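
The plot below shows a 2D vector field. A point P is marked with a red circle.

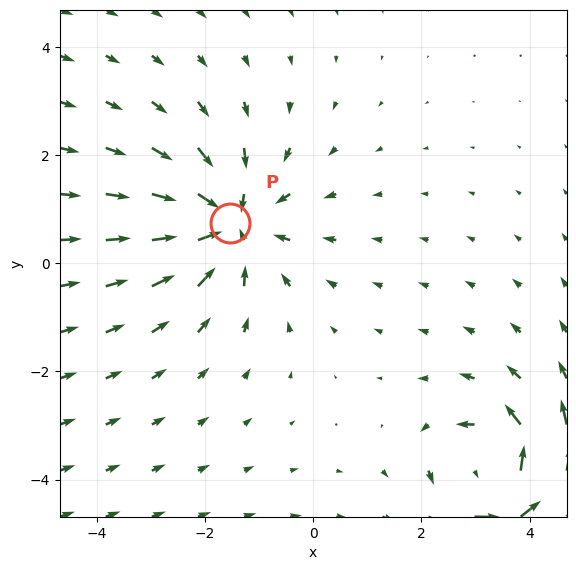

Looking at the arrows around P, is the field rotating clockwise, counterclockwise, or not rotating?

Near P at (-1.5, 0.7) the arrows show no circulation. The curl there is ≈0.

not rotating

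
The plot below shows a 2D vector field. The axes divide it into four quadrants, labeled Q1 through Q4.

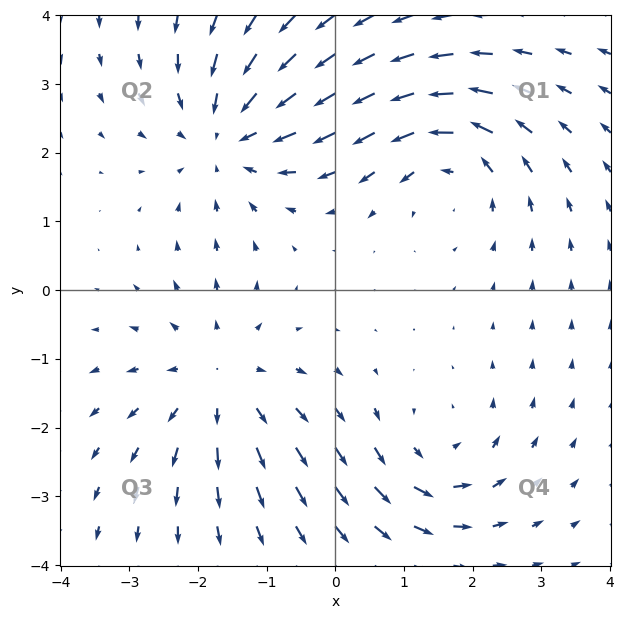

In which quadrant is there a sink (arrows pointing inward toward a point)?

The sink sits at approximately (-1.5, 2.3), which lies in quadrant Q2. The divergence there is about -4, negative as expected for a sink.

Q2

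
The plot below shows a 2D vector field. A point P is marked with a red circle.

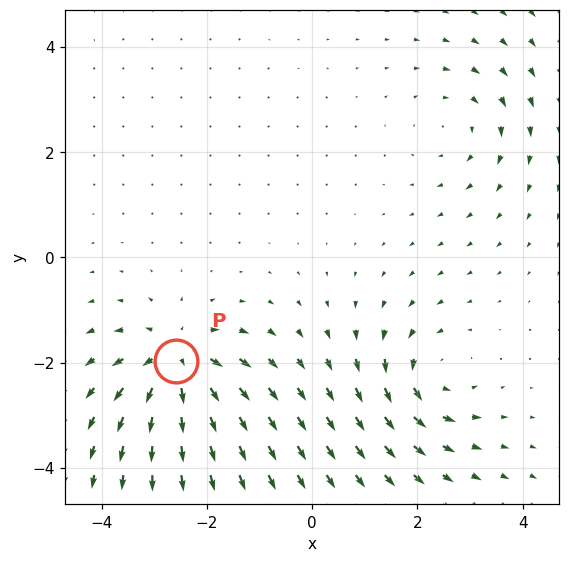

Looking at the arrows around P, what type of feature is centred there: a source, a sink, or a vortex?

At P (-2.6, -2.0) the arrows spread outward. Divergence about +6, curl ≈0 — positive divergence with near-zero curl is a source.

source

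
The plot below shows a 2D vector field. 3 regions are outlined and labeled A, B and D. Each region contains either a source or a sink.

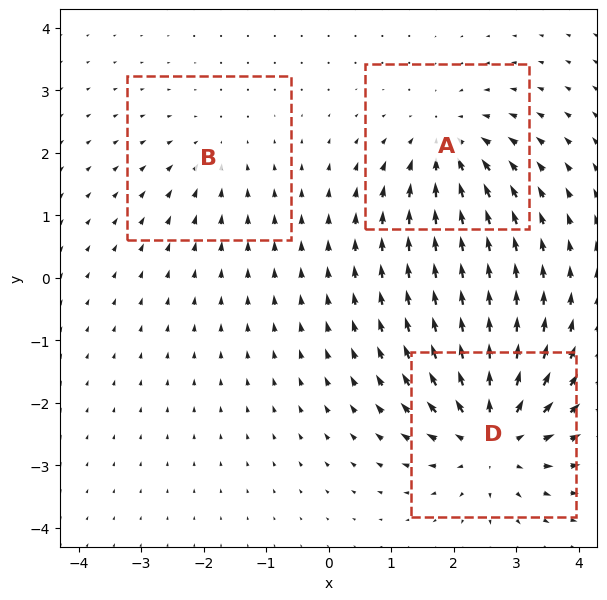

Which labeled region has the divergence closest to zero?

Divergence at each region's feature centre — A: about -4, B: about -2, D: about +5. Region B is closest to zero.

B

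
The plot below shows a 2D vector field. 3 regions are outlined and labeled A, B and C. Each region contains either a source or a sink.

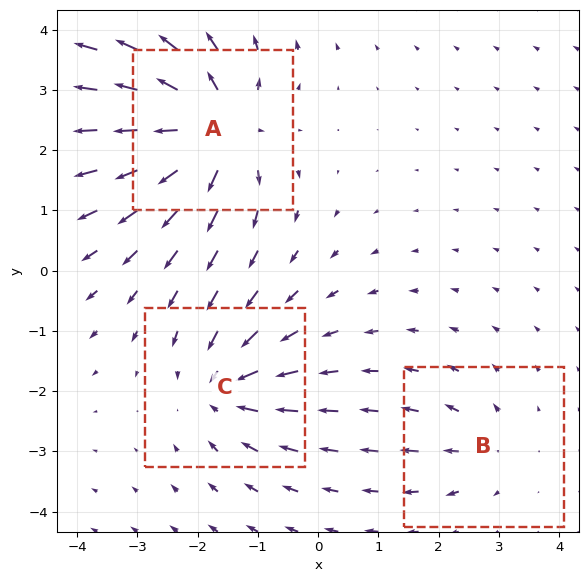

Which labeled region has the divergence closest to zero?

B

Divergence at each region's feature centre — A: about +6, B: about +2, C: about -4. Region B is closest to zero.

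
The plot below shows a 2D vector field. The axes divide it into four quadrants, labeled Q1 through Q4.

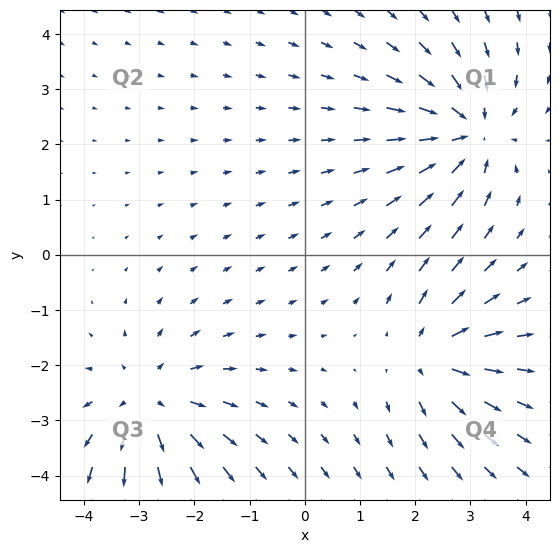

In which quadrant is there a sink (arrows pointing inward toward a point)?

Q1

The sink sits at approximately (3.0, 2.2), which lies in quadrant Q1. The divergence there is about -5, negative as expected for a sink.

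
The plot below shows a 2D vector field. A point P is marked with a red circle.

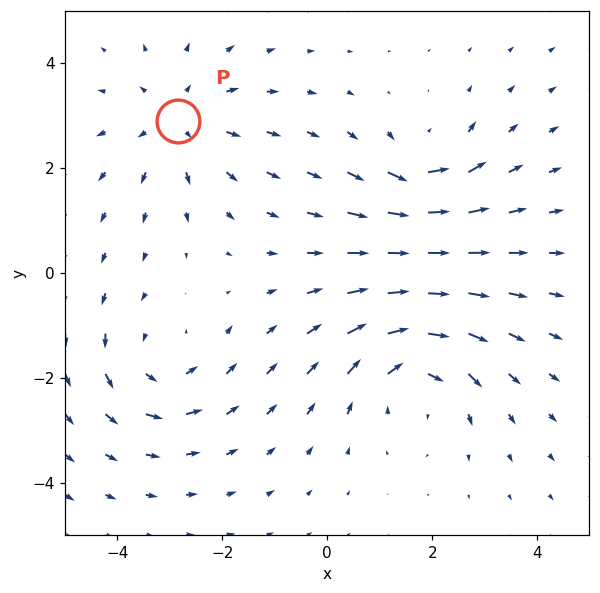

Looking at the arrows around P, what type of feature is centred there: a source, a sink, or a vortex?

At P (-2.8, 2.9) the arrows spread outward. Divergence about +4, curl ≈0 — positive divergence with near-zero curl is a source.

source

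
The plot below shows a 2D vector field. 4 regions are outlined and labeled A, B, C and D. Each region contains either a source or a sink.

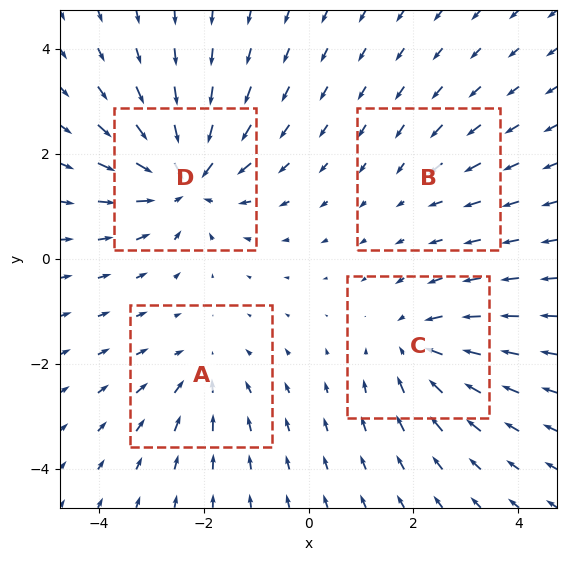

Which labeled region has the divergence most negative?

D

Divergence at each region's feature centre — A: about -3, B: about -2, C: about -5, D: about -7. Region D is most negative.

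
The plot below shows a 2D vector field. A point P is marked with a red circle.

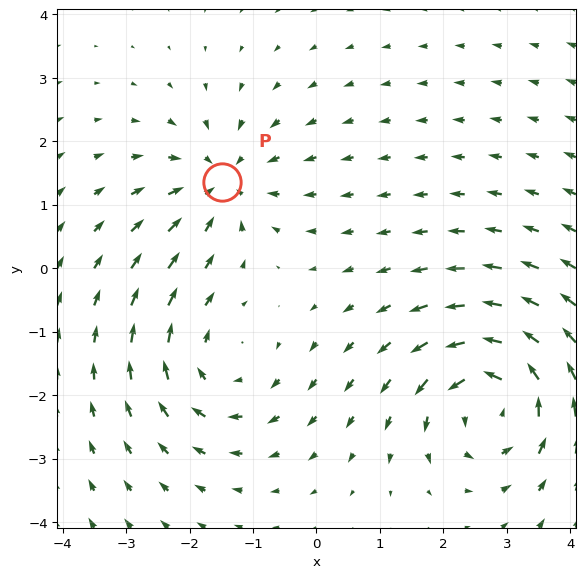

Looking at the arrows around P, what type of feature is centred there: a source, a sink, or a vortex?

sink

At P (-1.5, 1.4) the arrows converge inward. Divergence about -4, curl ≈0 — negative divergence with near-zero curl is a sink.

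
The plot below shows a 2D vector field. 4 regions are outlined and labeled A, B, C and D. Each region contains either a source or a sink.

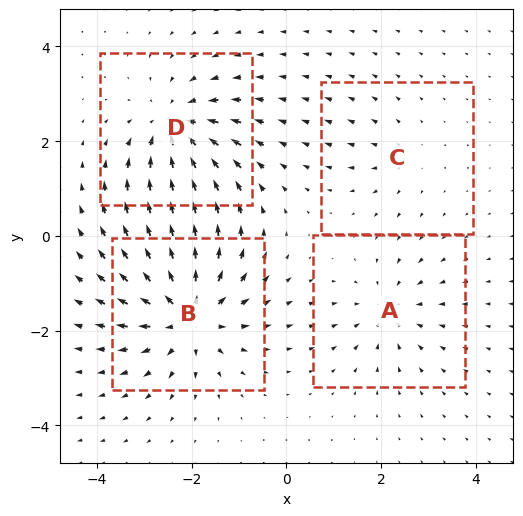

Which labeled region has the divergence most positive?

Divergence at each region's feature centre — A: about -4, B: about +7, C: about +2, D: about -5. Region B is most positive.

B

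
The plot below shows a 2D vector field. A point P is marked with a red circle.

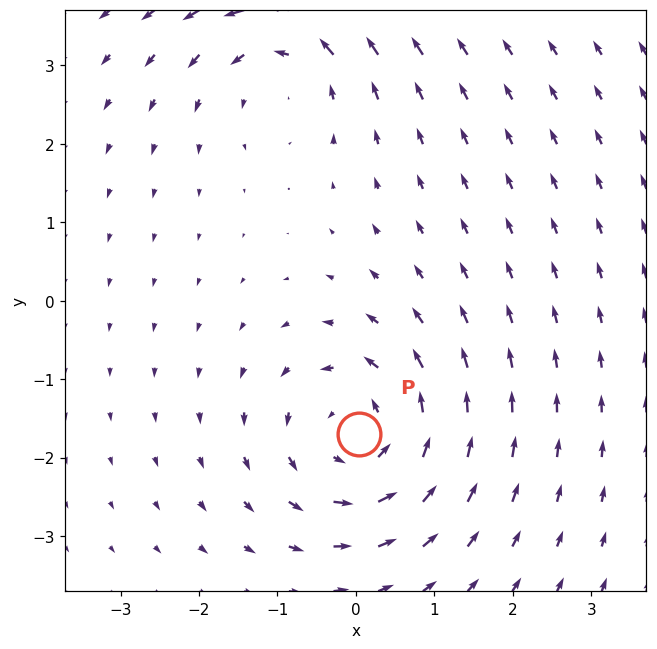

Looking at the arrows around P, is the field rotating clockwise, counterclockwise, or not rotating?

Near P at (0.0, -1.7) the arrows circulate counterclockwise. The curl (z-component) there is about +4; positive curl means counterclockwise rotation.

counterclockwise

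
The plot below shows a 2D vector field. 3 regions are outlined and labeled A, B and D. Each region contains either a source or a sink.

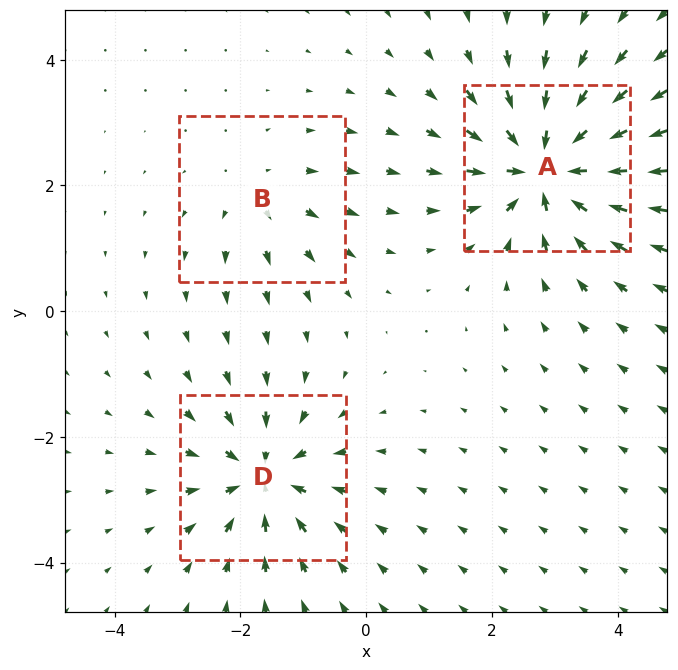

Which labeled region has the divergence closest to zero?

B

Divergence at each region's feature centre — A: about -6, B: about +2, D: about -4. Region B is closest to zero.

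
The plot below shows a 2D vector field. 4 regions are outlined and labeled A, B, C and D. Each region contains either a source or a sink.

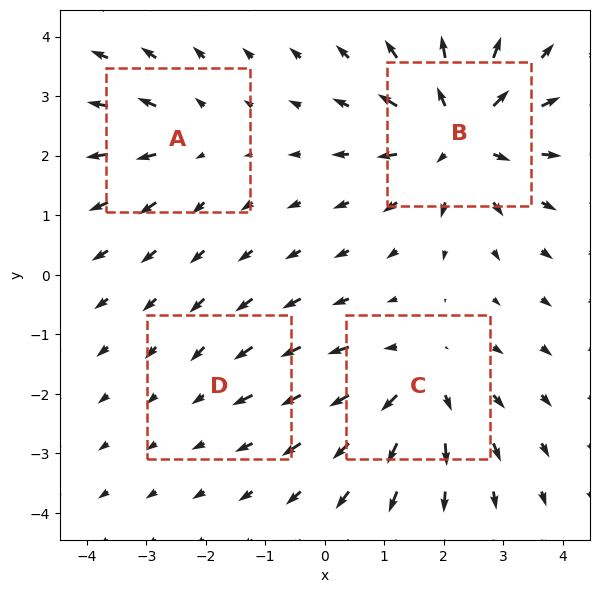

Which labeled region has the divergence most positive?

Divergence at each region's feature centre — A: about +3, B: about +7, C: about +5, D: about -2. Region B is most positive.

B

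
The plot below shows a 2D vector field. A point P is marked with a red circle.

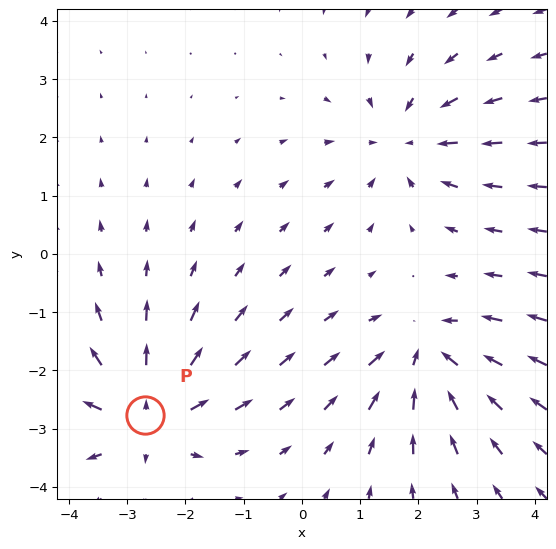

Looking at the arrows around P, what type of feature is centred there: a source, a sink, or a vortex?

source

At P (-2.7, -2.8) the arrows spread outward. Divergence about +4, curl ≈0 — positive divergence with near-zero curl is a source.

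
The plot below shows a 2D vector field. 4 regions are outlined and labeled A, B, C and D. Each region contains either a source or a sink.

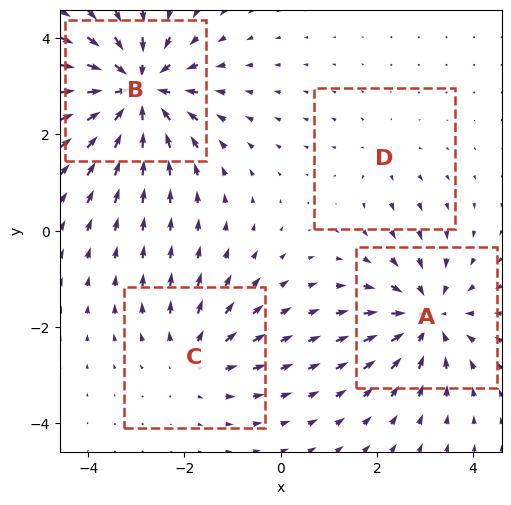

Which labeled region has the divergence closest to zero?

Divergence at each region's feature centre — A: about -5, B: about -7, C: about +3, D: about +2. Region D is closest to zero.

D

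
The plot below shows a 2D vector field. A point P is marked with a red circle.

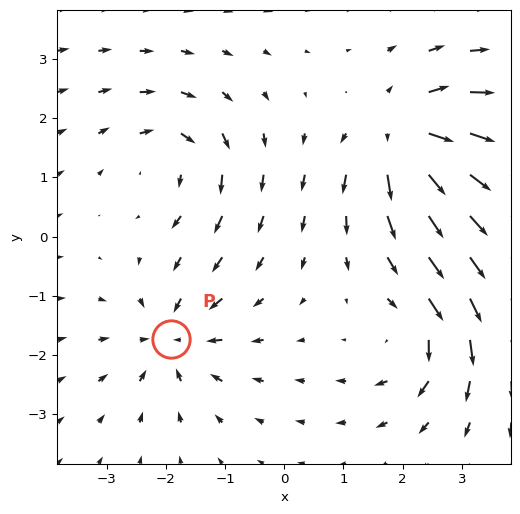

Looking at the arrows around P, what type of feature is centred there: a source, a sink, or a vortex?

sink

At P (-1.9, -1.7) the arrows converge inward. Divergence about -4, curl ≈0 — negative divergence with near-zero curl is a sink.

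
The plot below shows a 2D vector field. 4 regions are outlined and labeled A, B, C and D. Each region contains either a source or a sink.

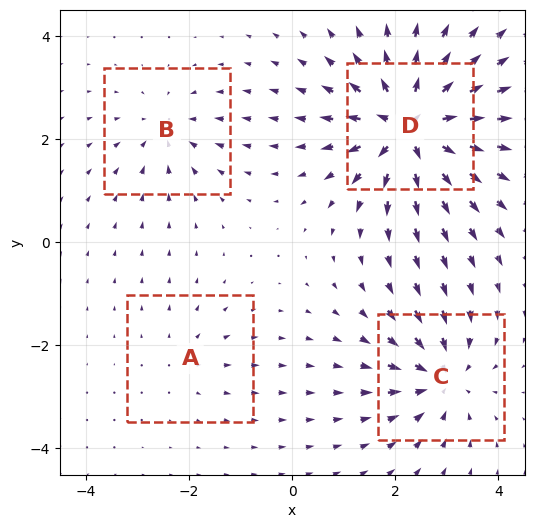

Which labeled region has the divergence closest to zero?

A

Divergence at each region's feature centre — A: about +2, B: about -4, C: about -5, D: about +9. Region A is closest to zero.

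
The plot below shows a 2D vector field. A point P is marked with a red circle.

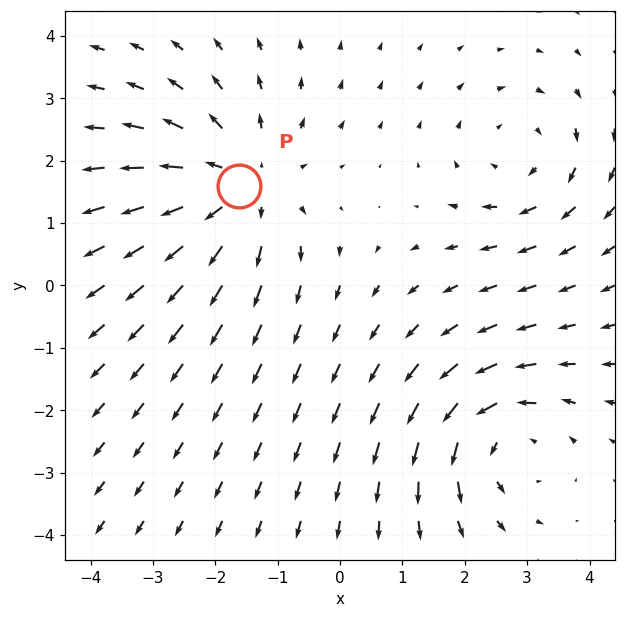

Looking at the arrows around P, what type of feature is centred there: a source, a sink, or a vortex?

source

At P (-1.6, 1.6) the arrows spread outward. Divergence about +4, curl ≈0 — positive divergence with near-zero curl is a source.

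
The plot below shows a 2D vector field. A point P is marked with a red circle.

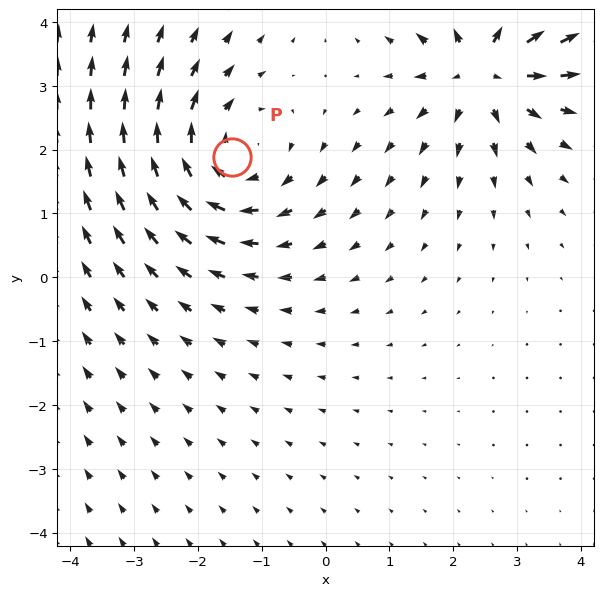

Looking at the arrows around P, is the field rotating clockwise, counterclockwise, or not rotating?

Near P at (-1.5, 1.9) the arrows circulate clockwise. The curl (z-component) there is about -3; negative curl means clockwise rotation.

clockwise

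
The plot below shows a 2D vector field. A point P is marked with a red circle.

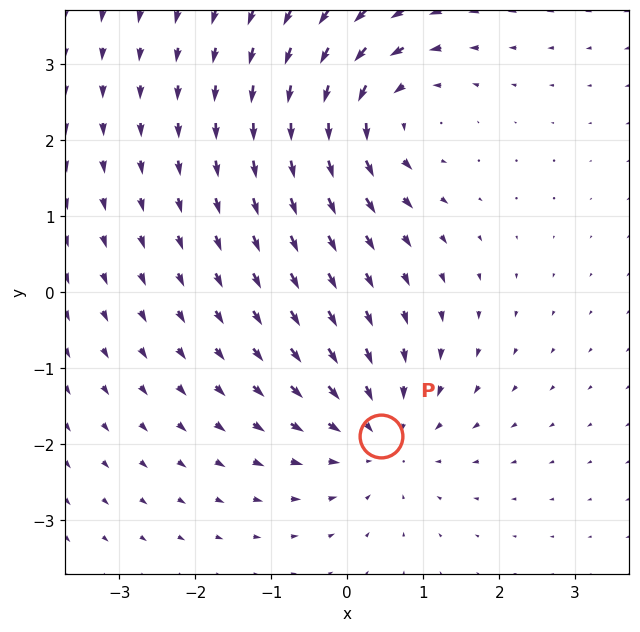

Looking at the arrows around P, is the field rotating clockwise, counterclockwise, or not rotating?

not rotating

Near P at (0.4, -1.9) the arrows show no circulation. The curl there is ≈0.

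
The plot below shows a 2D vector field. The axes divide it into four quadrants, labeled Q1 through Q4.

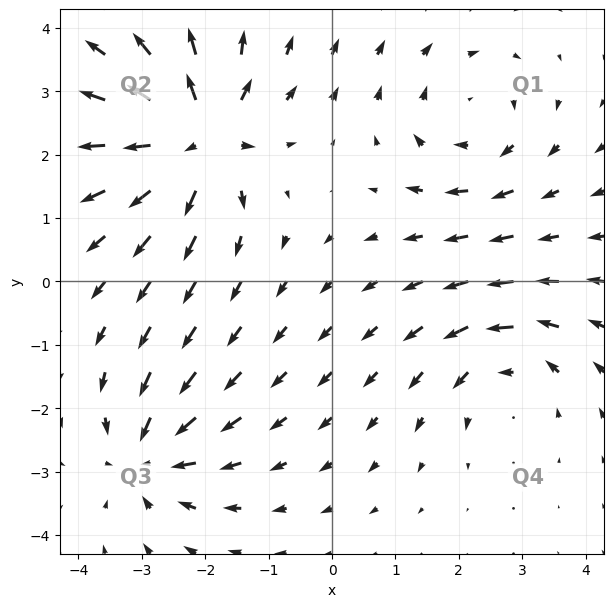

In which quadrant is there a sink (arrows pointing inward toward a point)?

Q3

The sink sits at approximately (-2.9, -2.8), which lies in quadrant Q3. The divergence there is about -4, negative as expected for a sink.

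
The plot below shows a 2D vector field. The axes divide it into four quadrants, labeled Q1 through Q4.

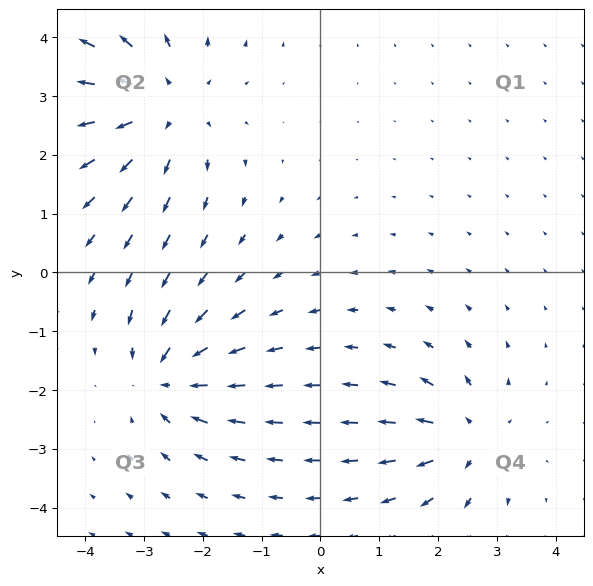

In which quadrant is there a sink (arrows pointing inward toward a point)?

The sink sits at approximately (-2.6, -1.8), which lies in quadrant Q3. The divergence there is about -4, negative as expected for a sink.

Q3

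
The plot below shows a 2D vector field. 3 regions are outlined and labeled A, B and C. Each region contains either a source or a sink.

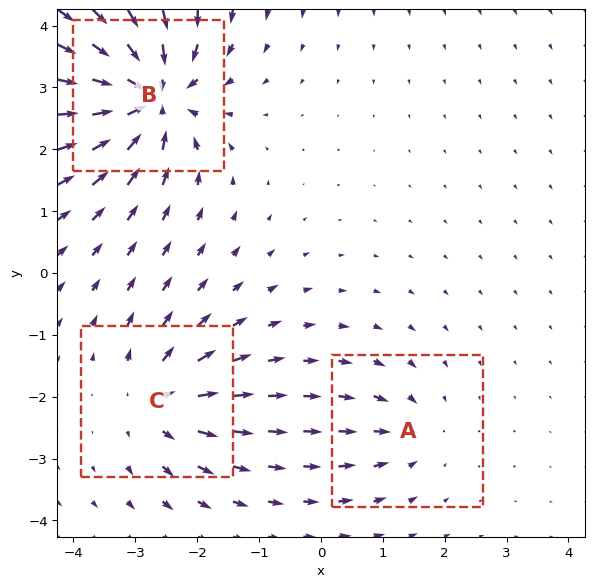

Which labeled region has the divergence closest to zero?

A

Divergence at each region's feature centre — A: about -2, B: about -7, C: about +4. Region A is closest to zero.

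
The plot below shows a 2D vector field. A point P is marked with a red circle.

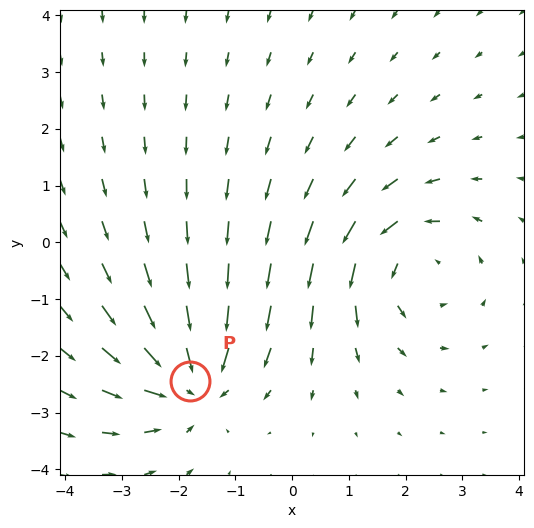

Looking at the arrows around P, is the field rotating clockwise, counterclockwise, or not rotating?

not rotating

Near P at (-1.8, -2.4) the arrows show no circulation. The curl there is ≈0.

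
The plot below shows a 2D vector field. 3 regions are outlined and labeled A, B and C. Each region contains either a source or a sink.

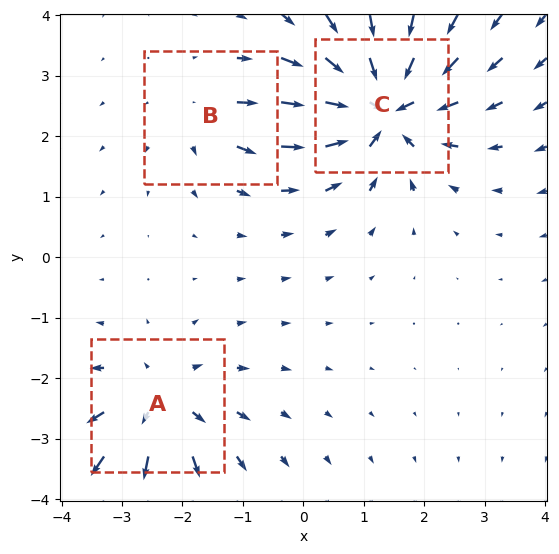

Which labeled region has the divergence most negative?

Divergence at each region's feature centre — A: about +4, B: about +2, C: about -6. Region C is most negative.

C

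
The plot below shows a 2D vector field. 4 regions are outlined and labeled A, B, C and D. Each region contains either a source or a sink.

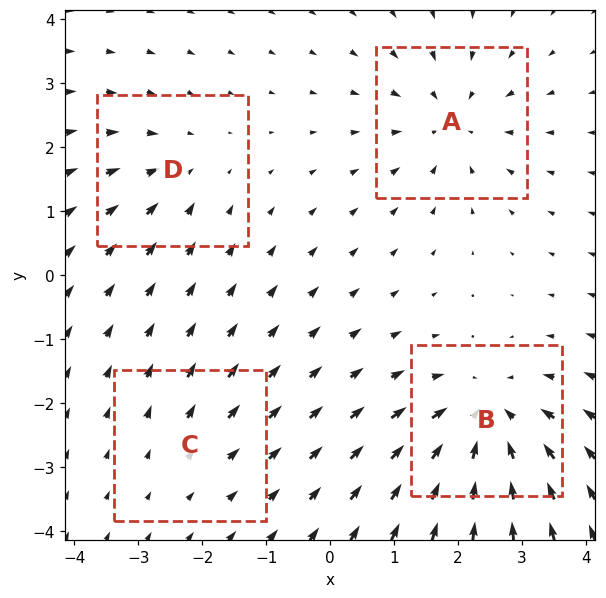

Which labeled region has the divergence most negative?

B

Divergence at each region's feature centre — A: about -4, B: about -6, C: about +2, D: about -3. Region B is most negative.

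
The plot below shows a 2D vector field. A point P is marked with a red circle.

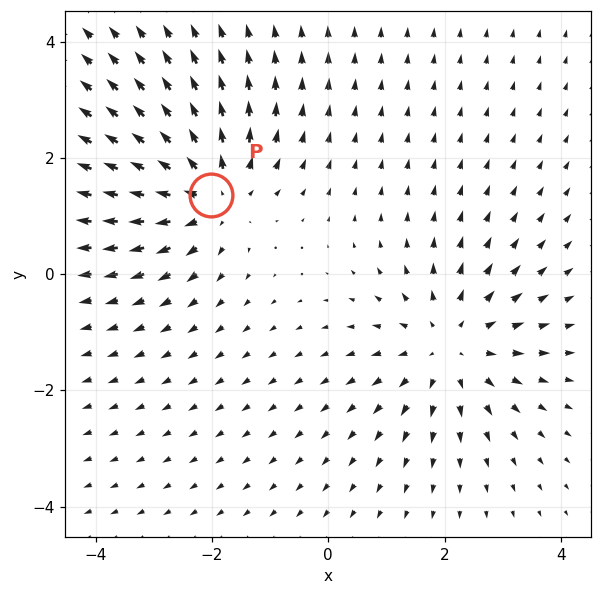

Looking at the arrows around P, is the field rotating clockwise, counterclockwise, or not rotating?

not rotating

Near P at (-2.0, 1.4) the arrows show no circulation. The curl there is ≈0.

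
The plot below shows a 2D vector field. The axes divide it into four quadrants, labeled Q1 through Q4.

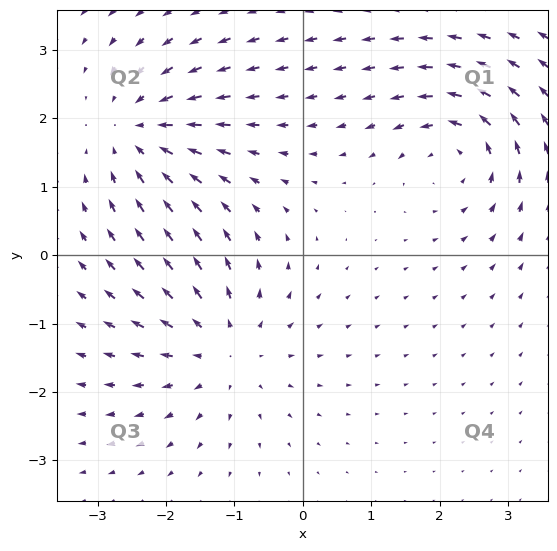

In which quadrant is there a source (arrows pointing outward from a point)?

Q3

The source sits at approximately (-1.2, -1.4), which lies in quadrant Q3. The divergence there is about +4, positive as expected for a source.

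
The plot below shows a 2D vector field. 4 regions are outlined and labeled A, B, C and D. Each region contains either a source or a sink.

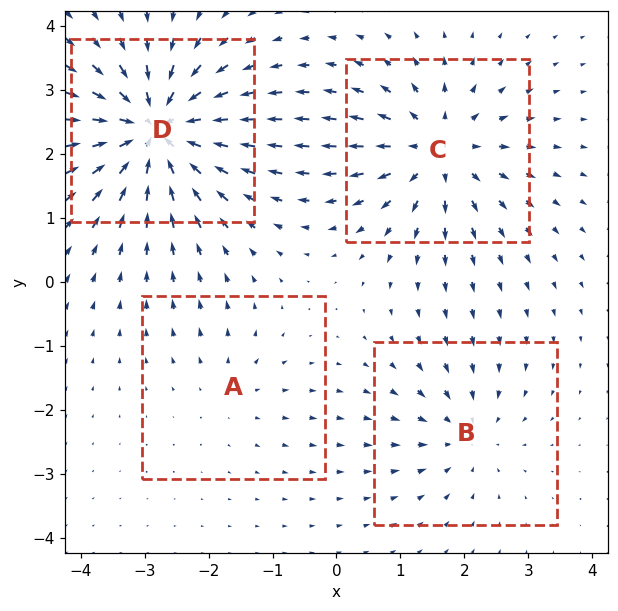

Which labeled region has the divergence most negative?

Divergence at each region's feature centre — A: about +2, B: about -4, C: about +6, D: about -8. Region D is most negative.

D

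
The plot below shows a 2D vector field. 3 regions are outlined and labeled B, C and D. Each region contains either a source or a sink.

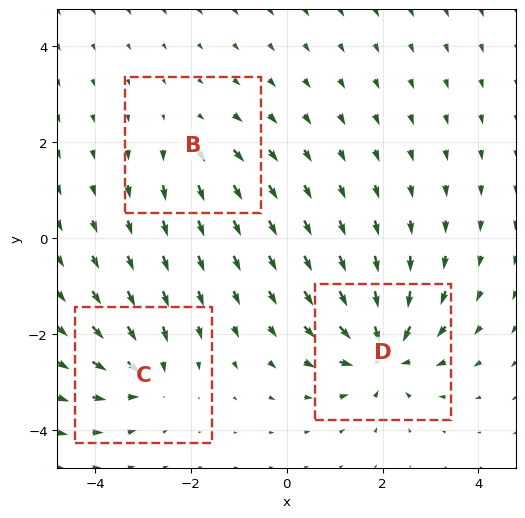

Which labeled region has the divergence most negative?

D

Divergence at each region's feature centre — B: about +2, C: about -4, D: about -6. Region D is most negative.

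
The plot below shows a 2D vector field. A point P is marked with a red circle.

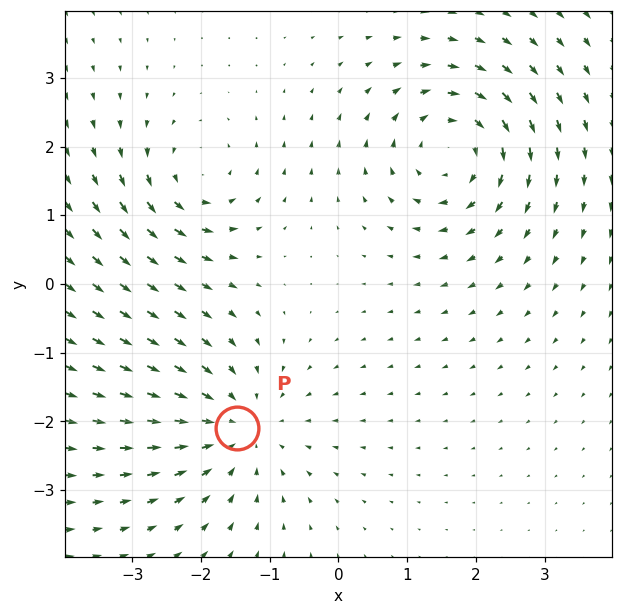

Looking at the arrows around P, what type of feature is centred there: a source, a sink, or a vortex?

sink

At P (-1.5, -2.1) the arrows converge inward. Divergence about -3, curl ≈0 — negative divergence with near-zero curl is a sink.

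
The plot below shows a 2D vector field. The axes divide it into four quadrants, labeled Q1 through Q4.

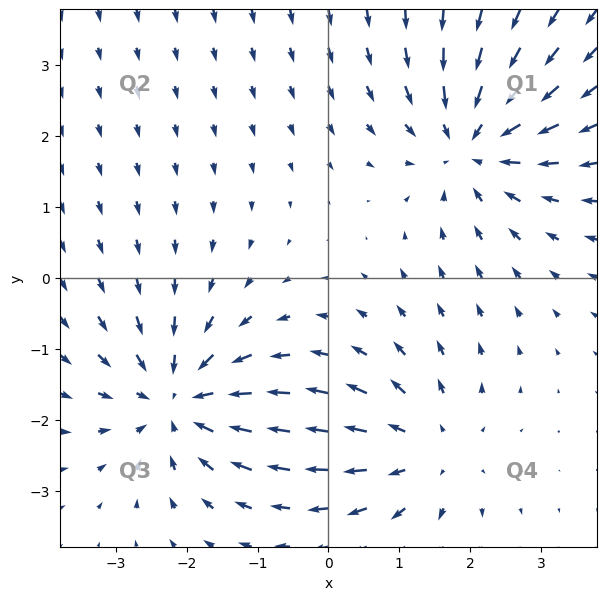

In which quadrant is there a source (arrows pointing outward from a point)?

The source sits at approximately (1.4, -2.4), which lies in quadrant Q4. The divergence there is about +4, positive as expected for a source.

Q4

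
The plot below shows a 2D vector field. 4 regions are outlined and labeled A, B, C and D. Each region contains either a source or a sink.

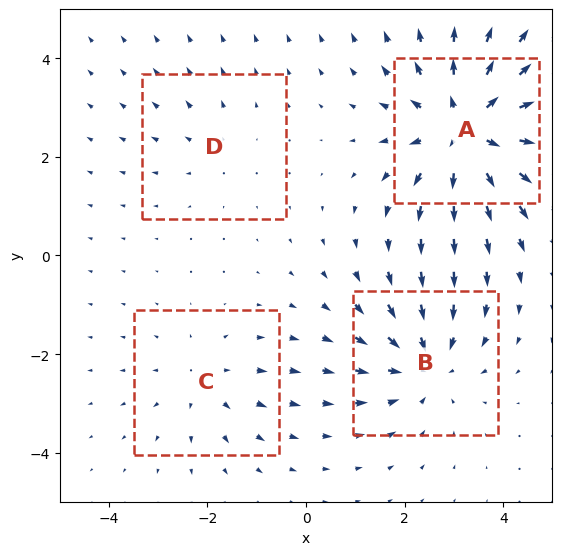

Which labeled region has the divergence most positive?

Divergence at each region's feature centre — A: about +6, B: about -4, C: about +3, D: about +2. Region A is most positive.

A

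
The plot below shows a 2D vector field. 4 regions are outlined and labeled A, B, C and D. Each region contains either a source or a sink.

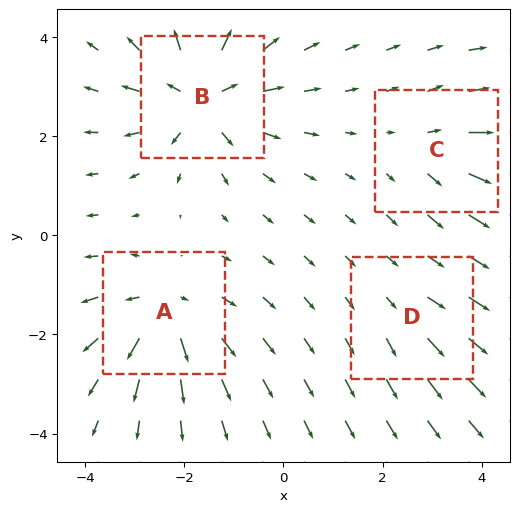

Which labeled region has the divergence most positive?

B

Divergence at each region's feature centre — A: about +6, B: about +8, C: about +4, D: about +2. Region B is most positive.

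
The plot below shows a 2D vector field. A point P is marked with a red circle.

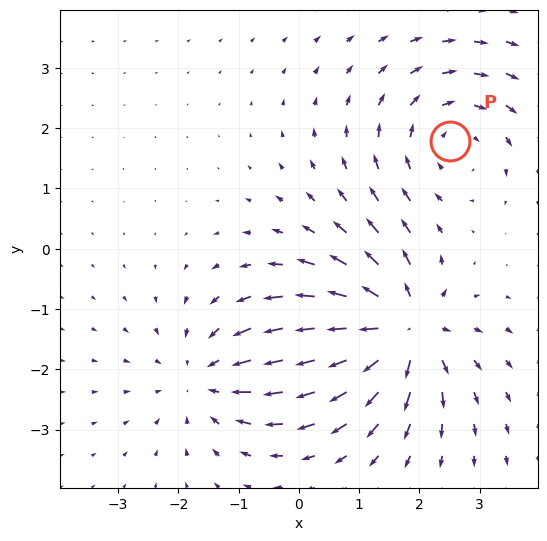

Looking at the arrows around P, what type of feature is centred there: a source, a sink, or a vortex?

vortex

At P (2.5, 1.8) the arrows circulate clockwise. Divergence ≈0, curl about -3 — near-zero divergence with nonzero curl is a vortex.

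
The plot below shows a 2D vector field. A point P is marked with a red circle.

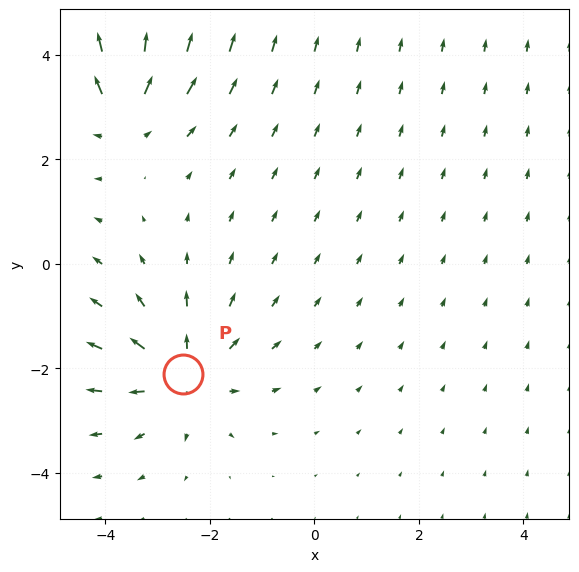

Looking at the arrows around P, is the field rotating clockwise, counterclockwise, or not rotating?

Near P at (-2.5, -2.1) the arrows show no circulation. The curl there is ≈0.

not rotating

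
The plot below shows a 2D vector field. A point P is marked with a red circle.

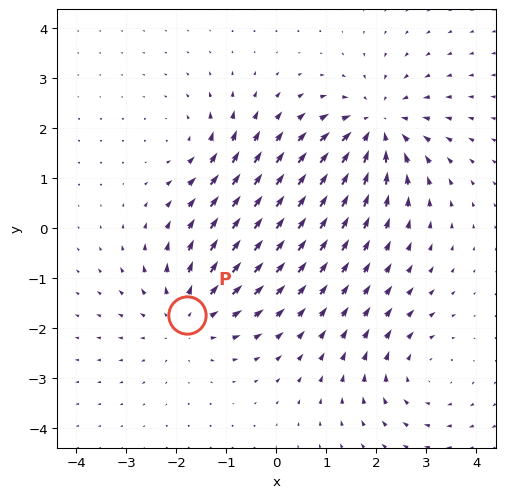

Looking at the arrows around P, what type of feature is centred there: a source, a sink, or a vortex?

source

At P (-1.8, -1.7) the arrows spread outward. Divergence about +4, curl ≈0 — positive divergence with near-zero curl is a source.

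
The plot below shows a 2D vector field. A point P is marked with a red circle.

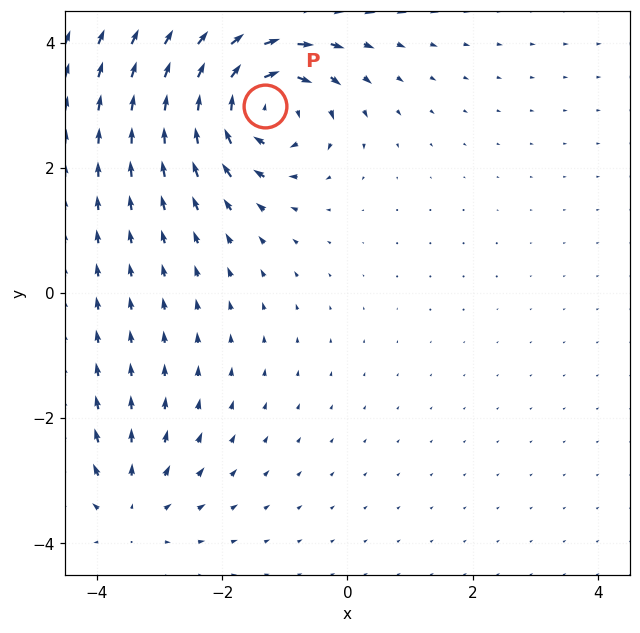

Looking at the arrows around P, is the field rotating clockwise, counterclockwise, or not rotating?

clockwise

Near P at (-1.3, 3.0) the arrows circulate clockwise. The curl (z-component) there is about -7; negative curl means clockwise rotation.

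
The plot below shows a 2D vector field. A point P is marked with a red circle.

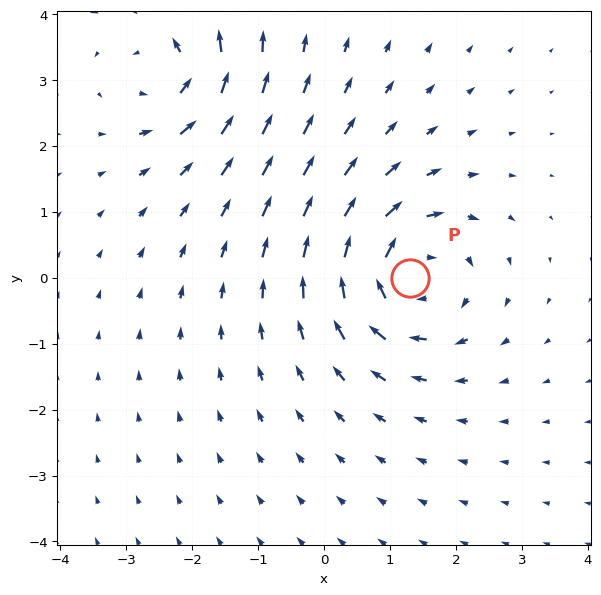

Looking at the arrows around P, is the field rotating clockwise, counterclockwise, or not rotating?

Near P at (1.3, 0.0) the arrows circulate clockwise. The curl (z-component) there is about -5; negative curl means clockwise rotation.

clockwise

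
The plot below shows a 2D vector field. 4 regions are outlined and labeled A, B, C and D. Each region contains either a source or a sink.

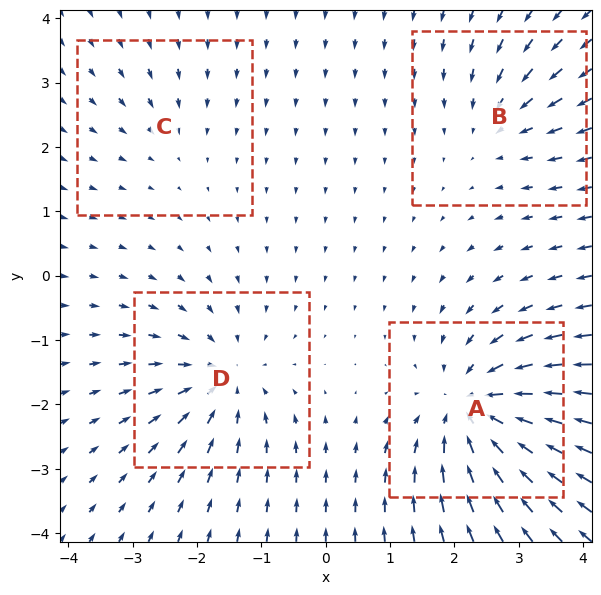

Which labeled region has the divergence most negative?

Divergence at each region's feature centre — A: about -7, B: about -3, C: about -2, D: about -5. Region A is most negative.

A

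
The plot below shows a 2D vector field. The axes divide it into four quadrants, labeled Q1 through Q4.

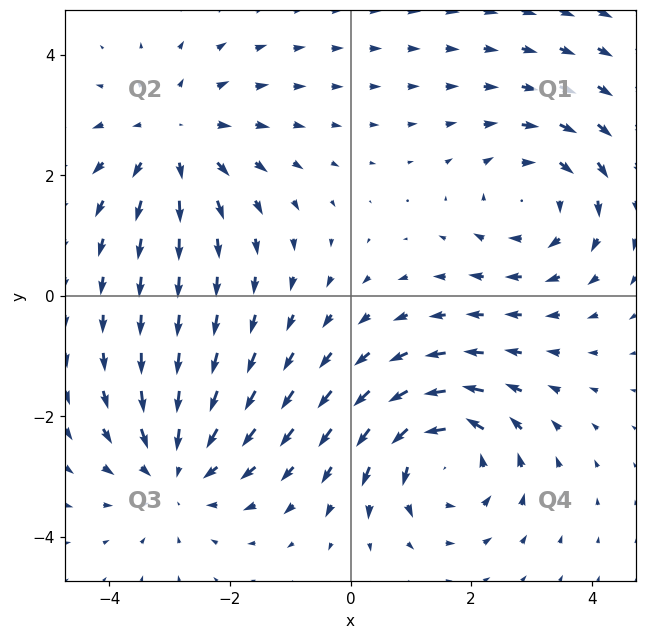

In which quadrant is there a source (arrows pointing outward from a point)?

Q2

The source sits at approximately (-2.9, 2.6), which lies in quadrant Q2. The divergence there is about +3, positive as expected for a source.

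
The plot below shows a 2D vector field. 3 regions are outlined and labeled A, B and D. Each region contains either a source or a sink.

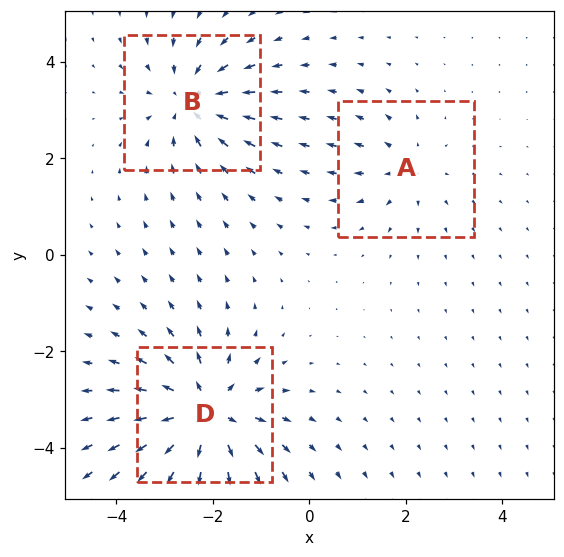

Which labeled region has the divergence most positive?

Divergence at each region's feature centre — A: about +2, B: about -4, D: about +5. Region D is most positive.

D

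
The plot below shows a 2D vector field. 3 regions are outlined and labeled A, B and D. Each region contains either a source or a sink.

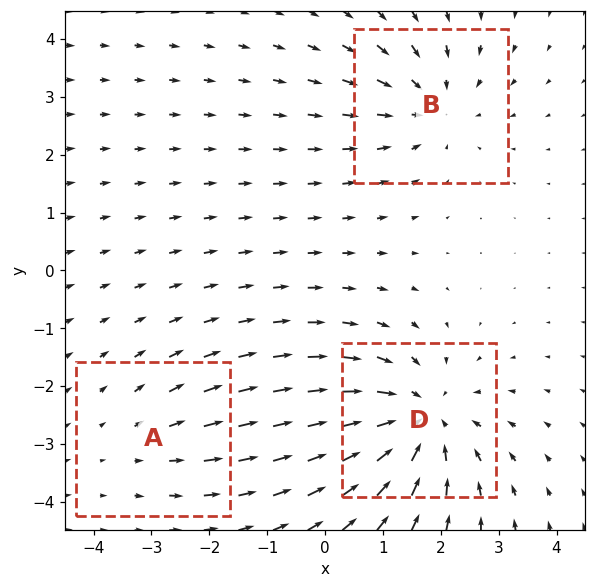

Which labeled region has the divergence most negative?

Divergence at each region's feature centre — A: about +2, B: about -3, D: about -4. Region D is most negative.

D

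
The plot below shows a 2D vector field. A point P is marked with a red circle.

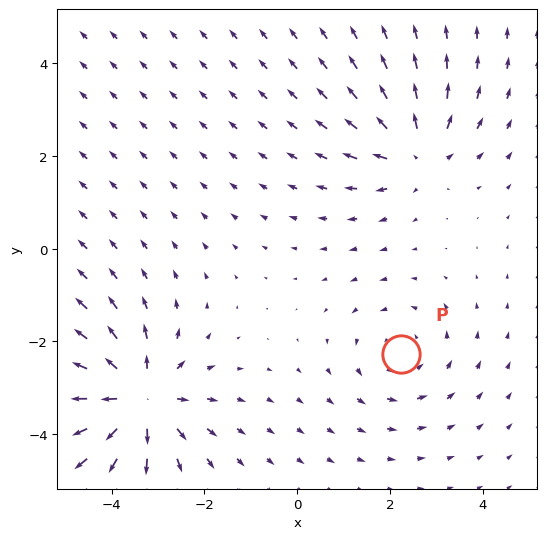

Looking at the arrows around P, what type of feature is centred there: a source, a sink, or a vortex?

vortex

At P (2.3, -2.3) the arrows circulate counterclockwise. Divergence ≈0, curl about +2 — near-zero divergence with nonzero curl is a vortex.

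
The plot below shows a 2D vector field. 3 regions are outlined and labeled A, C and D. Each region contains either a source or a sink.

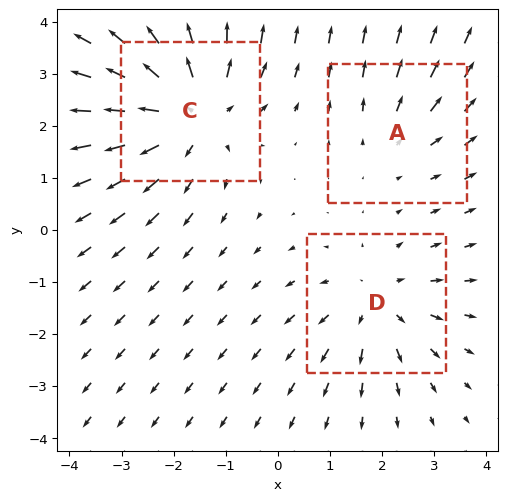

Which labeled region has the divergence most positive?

C

Divergence at each region's feature centre — A: about +2, C: about +4, D: about +3. Region C is most positive.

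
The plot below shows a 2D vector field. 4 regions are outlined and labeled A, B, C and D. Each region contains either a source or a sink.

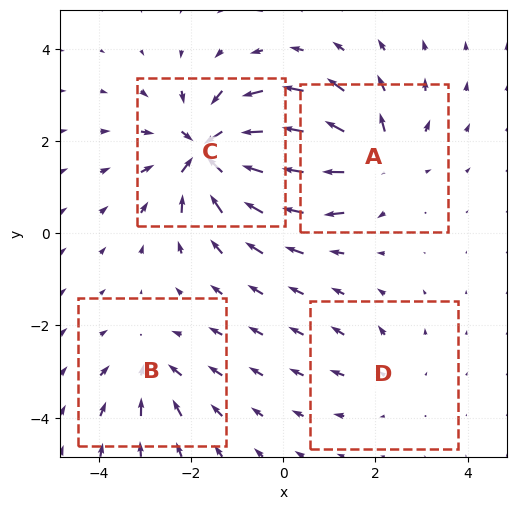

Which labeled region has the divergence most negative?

C

Divergence at each region's feature centre — A: about +6, B: about -4, C: about -8, D: about +2. Region C is most negative.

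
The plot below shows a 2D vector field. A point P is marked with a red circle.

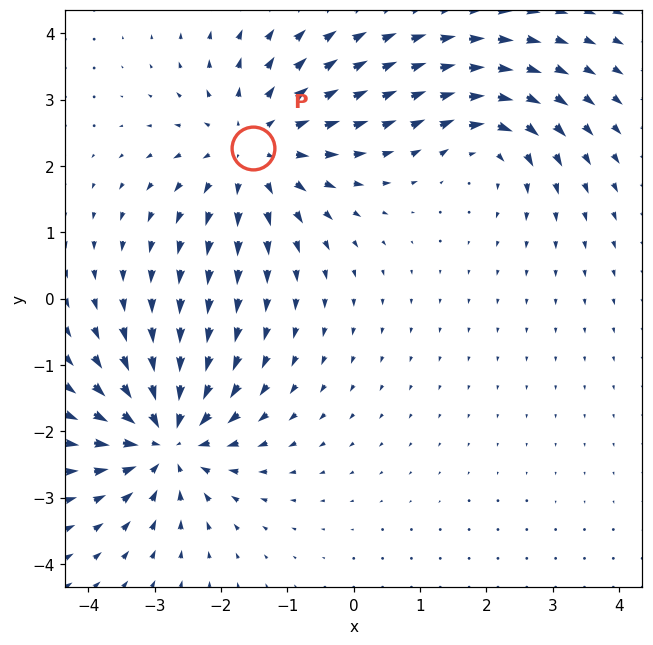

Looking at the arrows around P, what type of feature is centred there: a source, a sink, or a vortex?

At P (-1.5, 2.3) the arrows spread outward. Divergence about +4, curl ≈0 — positive divergence with near-zero curl is a source.

source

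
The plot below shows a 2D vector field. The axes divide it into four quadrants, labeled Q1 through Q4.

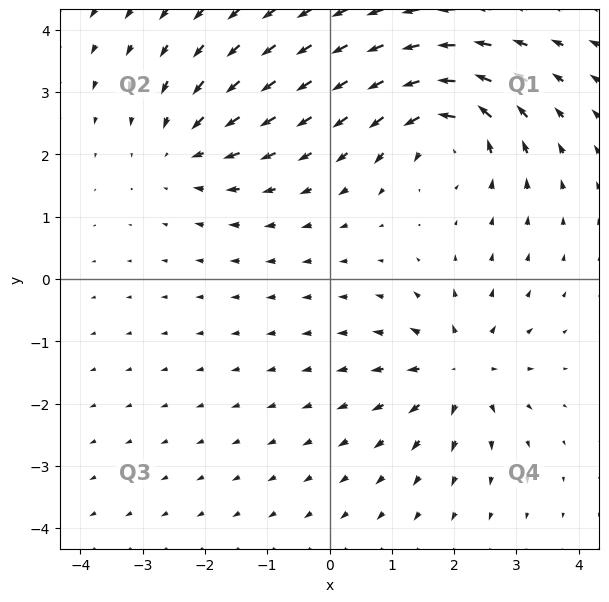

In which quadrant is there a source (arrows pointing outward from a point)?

The source sits at approximately (2.1, -1.5), which lies in quadrant Q4. The divergence there is about +4, positive as expected for a source.

Q4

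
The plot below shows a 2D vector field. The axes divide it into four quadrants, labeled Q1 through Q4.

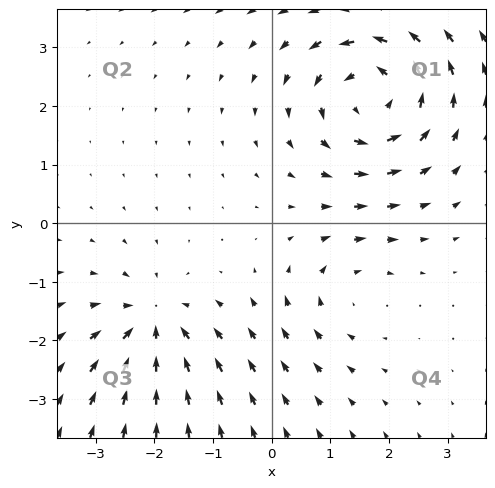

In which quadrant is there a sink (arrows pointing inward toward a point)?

The sink sits at approximately (-2.0, -1.7), which lies in quadrant Q3. The divergence there is about -4, negative as expected for a sink.

Q3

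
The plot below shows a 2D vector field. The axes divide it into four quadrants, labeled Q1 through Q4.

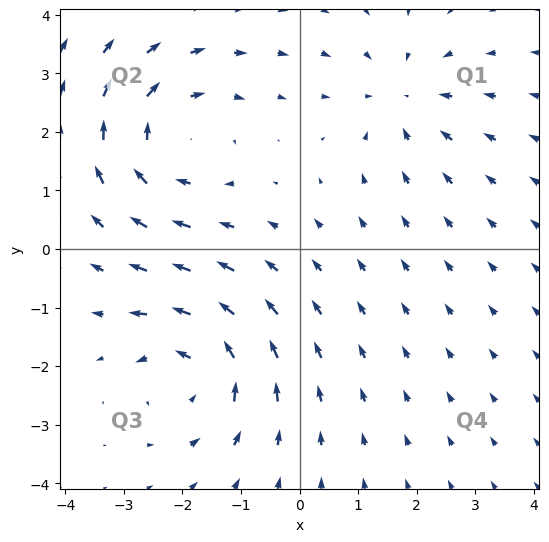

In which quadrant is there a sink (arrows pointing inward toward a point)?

The sink sits at approximately (1.8, 2.6), which lies in quadrant Q1. The divergence there is about -3, negative as expected for a sink.

Q1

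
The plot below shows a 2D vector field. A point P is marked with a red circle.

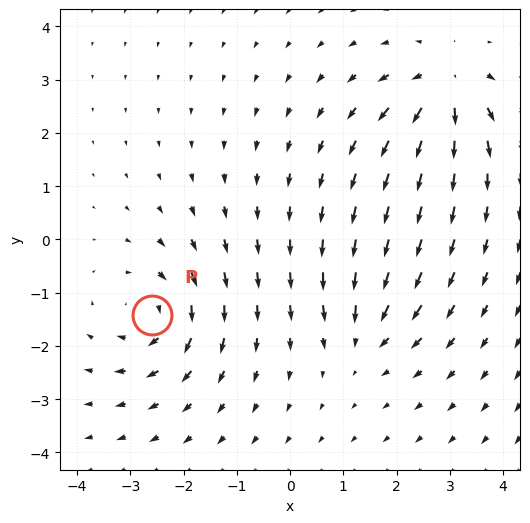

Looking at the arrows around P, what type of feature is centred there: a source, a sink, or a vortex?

vortex

At P (-2.6, -1.4) the arrows circulate clockwise. Divergence ≈0, curl about -5 — near-zero divergence with nonzero curl is a vortex.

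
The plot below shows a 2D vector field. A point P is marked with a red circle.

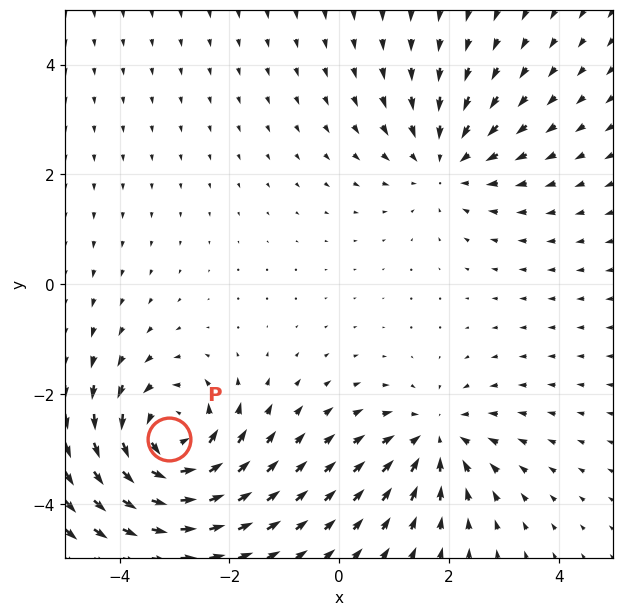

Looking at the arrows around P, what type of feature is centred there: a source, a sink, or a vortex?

At P (-3.1, -2.8) the arrows circulate counterclockwise. Divergence ≈0, curl about +5 — near-zero divergence with nonzero curl is a vortex.

vortex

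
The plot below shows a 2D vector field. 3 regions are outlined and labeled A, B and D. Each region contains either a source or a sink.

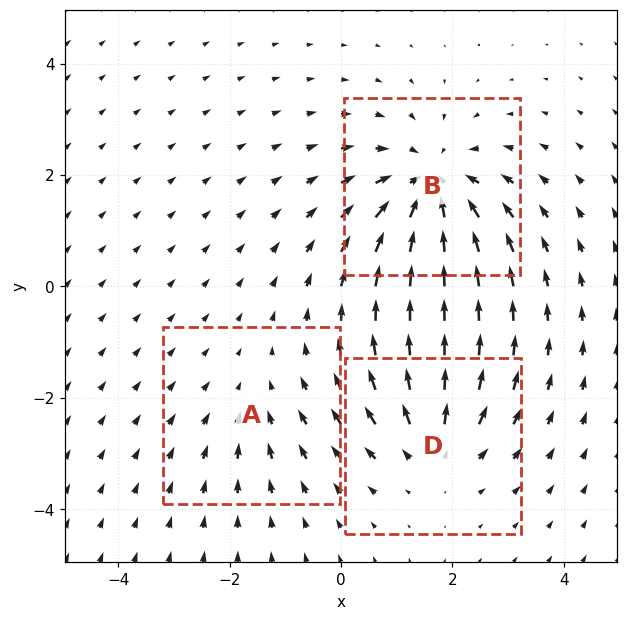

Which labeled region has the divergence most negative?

B

Divergence at each region's feature centre — A: about -2, B: about -5, D: about +3. Region B is most negative.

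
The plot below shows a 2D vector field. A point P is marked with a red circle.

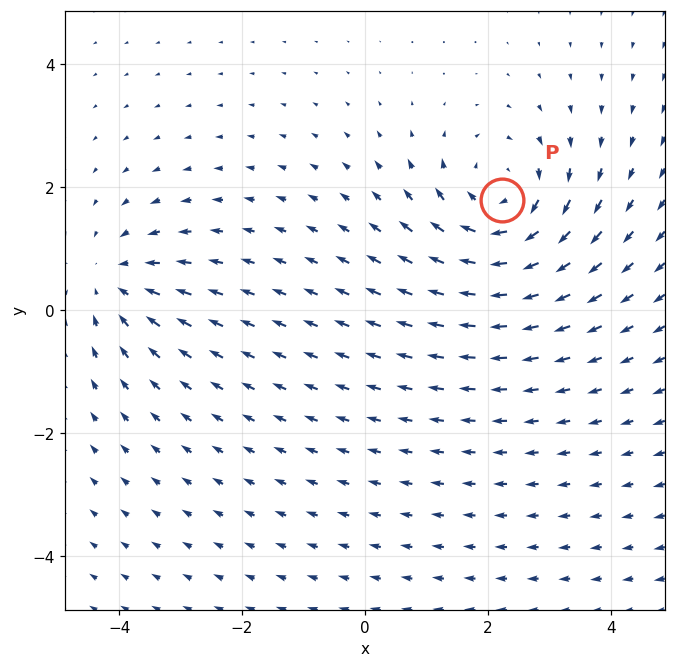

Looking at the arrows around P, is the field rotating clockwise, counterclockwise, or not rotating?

Near P at (2.2, 1.8) the arrows circulate clockwise. The curl (z-component) there is about -5; negative curl means clockwise rotation.

clockwise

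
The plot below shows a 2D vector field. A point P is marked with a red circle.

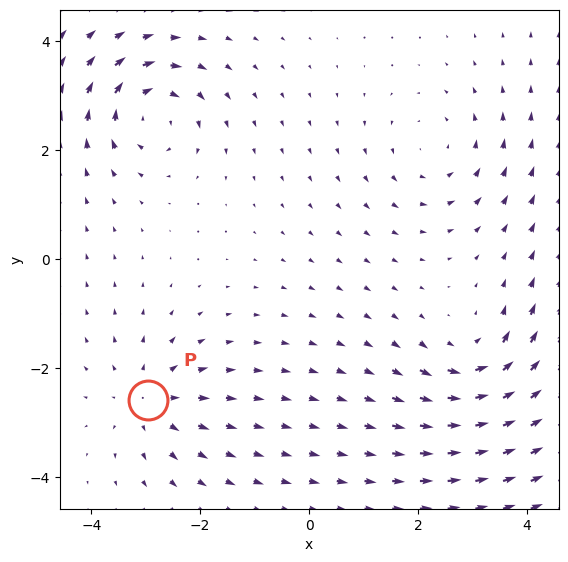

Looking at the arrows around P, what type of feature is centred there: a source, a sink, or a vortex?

At P (-3.0, -2.6) the arrows spread outward. Divergence about +3, curl ≈0 — positive divergence with near-zero curl is a source.

source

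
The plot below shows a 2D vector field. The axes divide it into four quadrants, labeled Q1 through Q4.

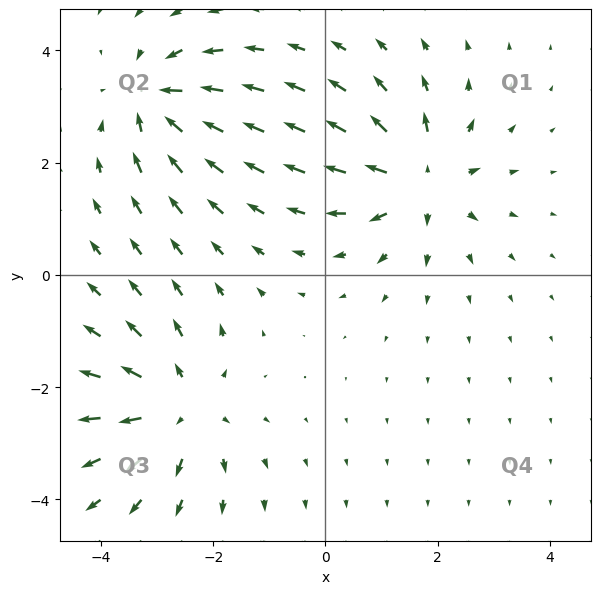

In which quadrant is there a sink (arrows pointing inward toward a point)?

The sink sits at approximately (-3.0, 3.1), which lies in quadrant Q2. The divergence there is about -4, negative as expected for a sink.

Q2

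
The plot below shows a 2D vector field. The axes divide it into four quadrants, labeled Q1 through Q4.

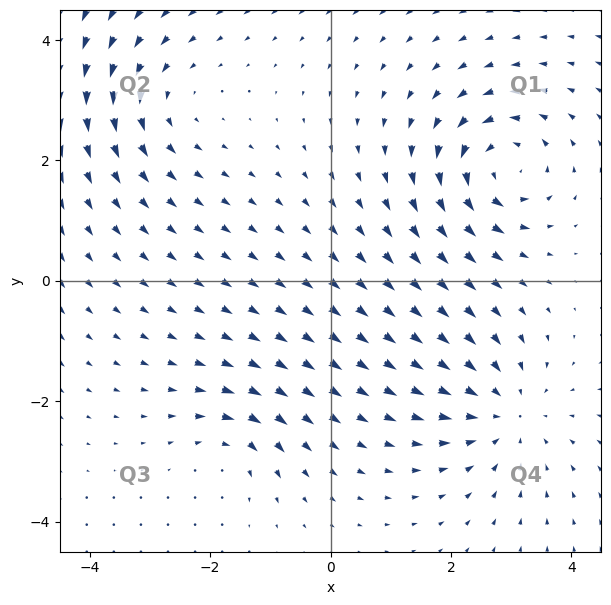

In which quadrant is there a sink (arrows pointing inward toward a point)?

Q4

The sink sits at approximately (2.9, -2.2), which lies in quadrant Q4. The divergence there is about -4, negative as expected for a sink.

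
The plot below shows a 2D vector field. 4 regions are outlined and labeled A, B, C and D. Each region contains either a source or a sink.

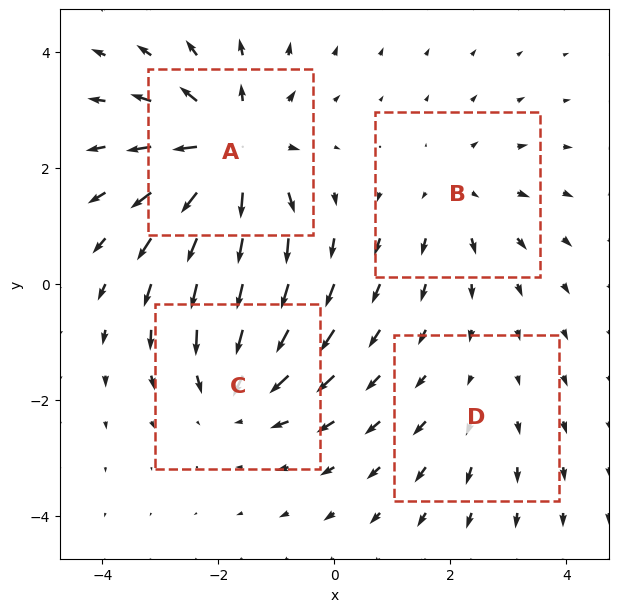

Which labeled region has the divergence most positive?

Divergence at each region's feature centre — A: about +7, B: about +3, C: about -4, D: about +2. Region A is most positive.

A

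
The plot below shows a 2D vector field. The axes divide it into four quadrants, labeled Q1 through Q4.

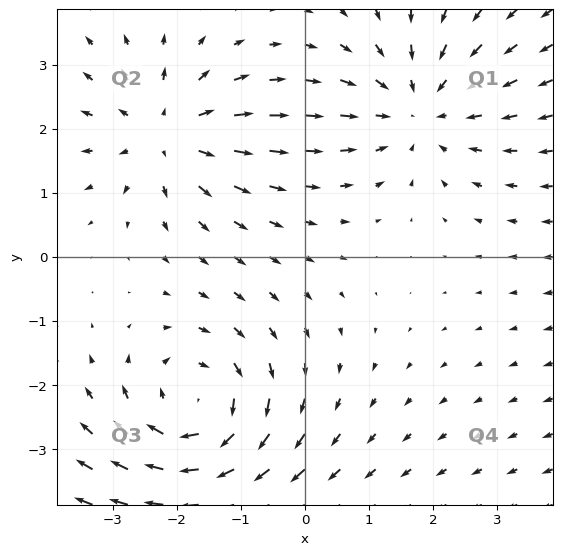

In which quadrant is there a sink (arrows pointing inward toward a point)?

Q1

The sink sits at approximately (1.8, 2.3), which lies in quadrant Q1. The divergence there is about -3, negative as expected for a sink.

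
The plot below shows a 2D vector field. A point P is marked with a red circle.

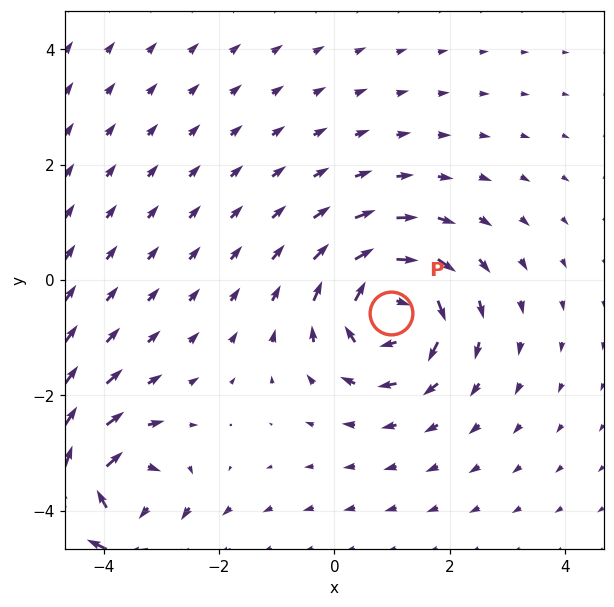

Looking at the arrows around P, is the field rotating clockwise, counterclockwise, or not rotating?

Near P at (1.0, -0.6) the arrows circulate clockwise. The curl (z-component) there is about -5; negative curl means clockwise rotation.

clockwise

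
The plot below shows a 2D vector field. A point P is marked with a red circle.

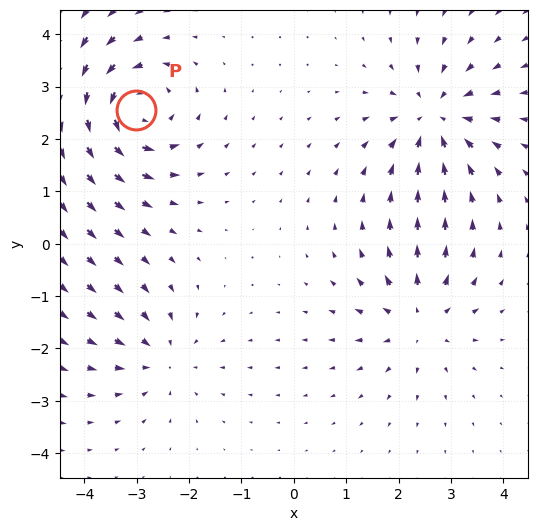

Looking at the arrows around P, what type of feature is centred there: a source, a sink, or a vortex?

At P (-3.0, 2.6) the arrows circulate counterclockwise. Divergence ≈0, curl about +5 — near-zero divergence with nonzero curl is a vortex.

vortex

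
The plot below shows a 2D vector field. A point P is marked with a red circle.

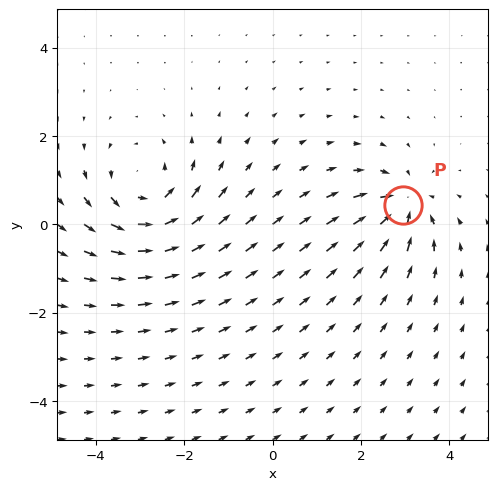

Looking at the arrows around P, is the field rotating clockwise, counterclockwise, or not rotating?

not rotating

Near P at (3.0, 0.4) the arrows show no circulation. The curl there is ≈0.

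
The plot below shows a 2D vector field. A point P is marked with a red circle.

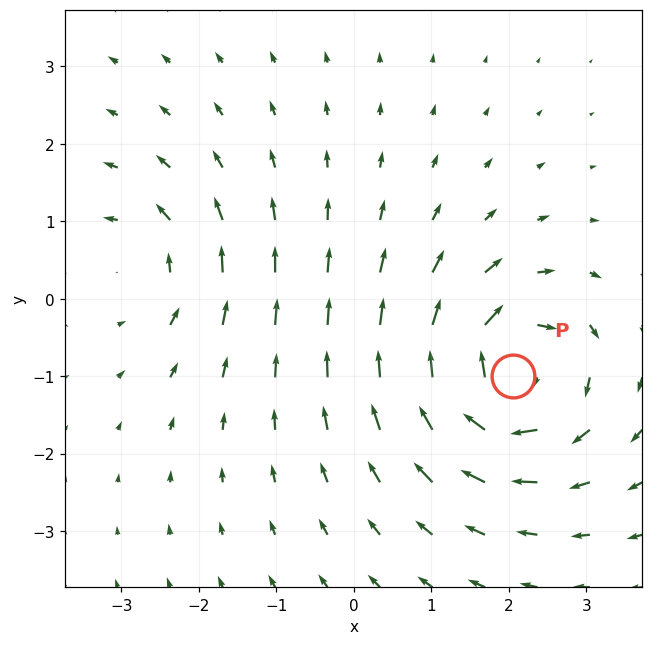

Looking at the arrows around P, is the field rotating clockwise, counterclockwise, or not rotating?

Near P at (2.1, -1.0) the arrows circulate clockwise. The curl (z-component) there is about -6; negative curl means clockwise rotation.

clockwise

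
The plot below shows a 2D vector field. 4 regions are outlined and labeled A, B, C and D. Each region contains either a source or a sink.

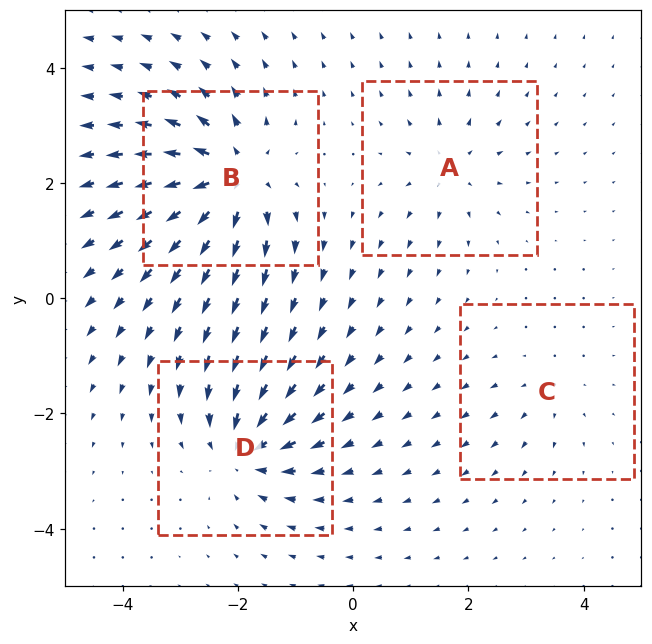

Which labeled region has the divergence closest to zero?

C

Divergence at each region's feature centre — A: about +4, B: about +8, C: about +3, D: about -6. Region C is closest to zero.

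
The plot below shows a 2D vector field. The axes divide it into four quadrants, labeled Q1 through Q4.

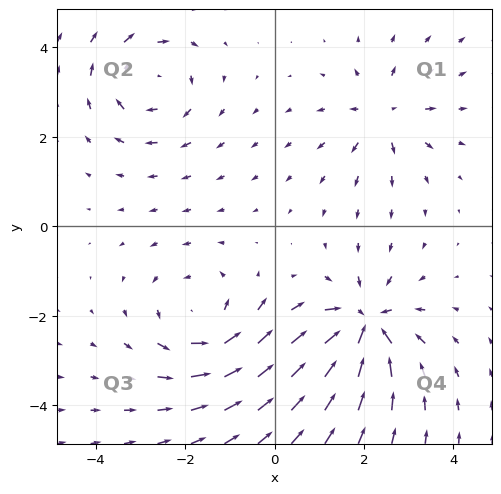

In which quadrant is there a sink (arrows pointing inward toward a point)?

Q4

The sink sits at approximately (2.0, -2.2), which lies in quadrant Q4. The divergence there is about -6, negative as expected for a sink.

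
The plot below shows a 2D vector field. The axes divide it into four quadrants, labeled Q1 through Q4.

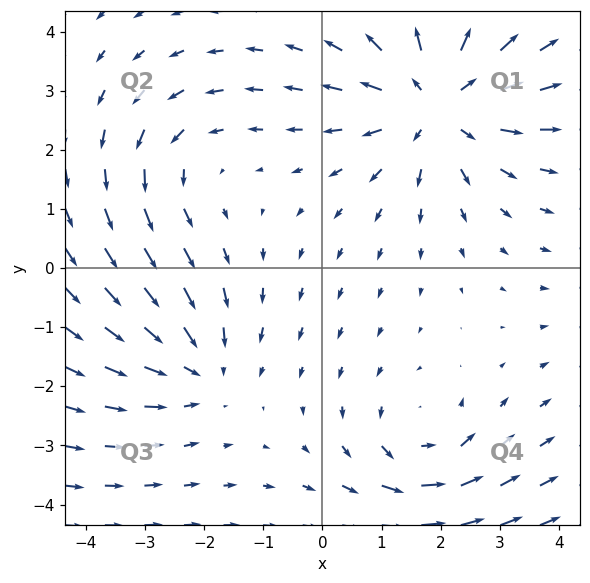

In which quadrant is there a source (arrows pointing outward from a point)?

Q1

The source sits at approximately (1.9, 2.8), which lies in quadrant Q1. The divergence there is about +4, positive as expected for a source.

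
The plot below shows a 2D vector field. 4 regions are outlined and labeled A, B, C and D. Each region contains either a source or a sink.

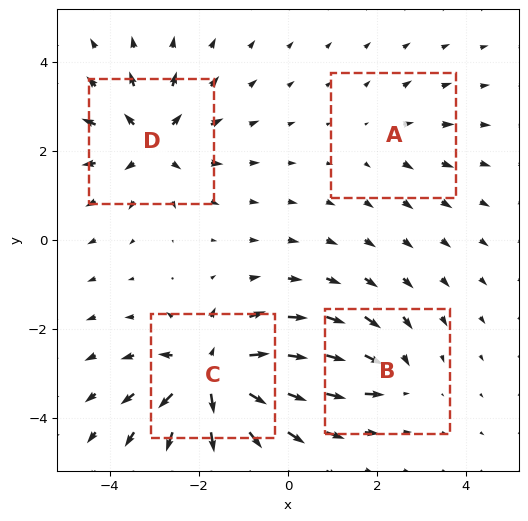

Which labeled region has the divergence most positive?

C

Divergence at each region's feature centre — A: about +2, B: about -4, C: about +8, D: about +6. Region C is most positive.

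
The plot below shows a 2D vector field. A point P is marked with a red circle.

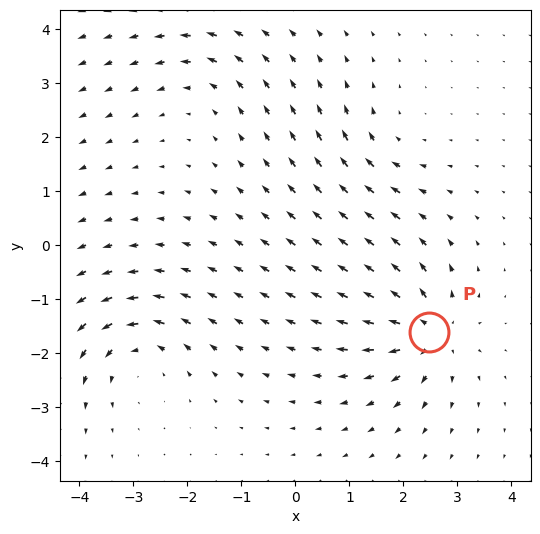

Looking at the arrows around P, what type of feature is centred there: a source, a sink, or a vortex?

At P (2.5, -1.6) the arrows spread outward. Divergence about +6, curl ≈0 — positive divergence with near-zero curl is a source.

source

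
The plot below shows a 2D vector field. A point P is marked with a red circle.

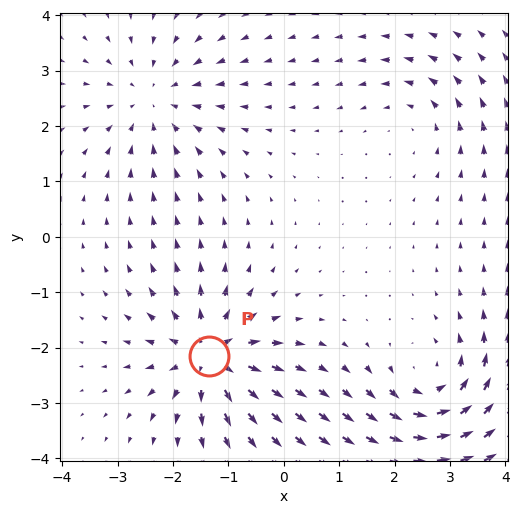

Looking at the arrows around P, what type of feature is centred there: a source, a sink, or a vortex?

At P (-1.3, -2.1) the arrows spread outward. Divergence about +7, curl ≈0 — positive divergence with near-zero curl is a source.

source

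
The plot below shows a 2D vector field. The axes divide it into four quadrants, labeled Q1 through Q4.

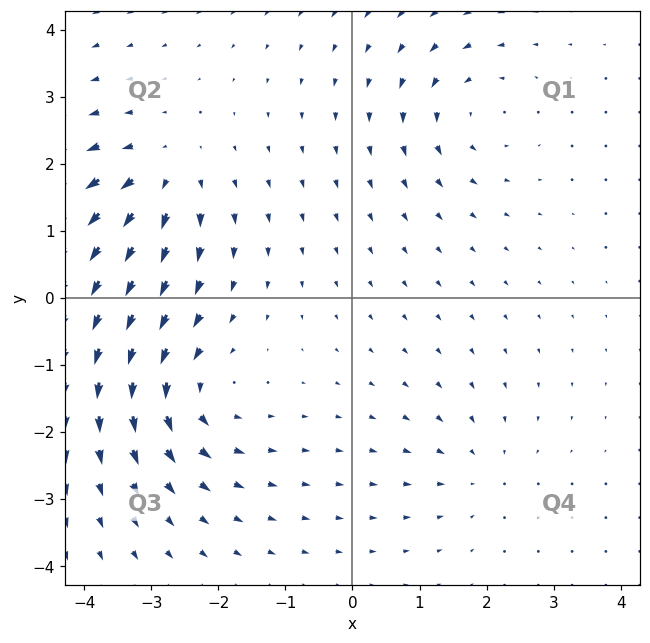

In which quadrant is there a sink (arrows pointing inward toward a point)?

The sink sits at approximately (1.9, -2.6), which lies in quadrant Q4. The divergence there is about -3, negative as expected for a sink.

Q4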